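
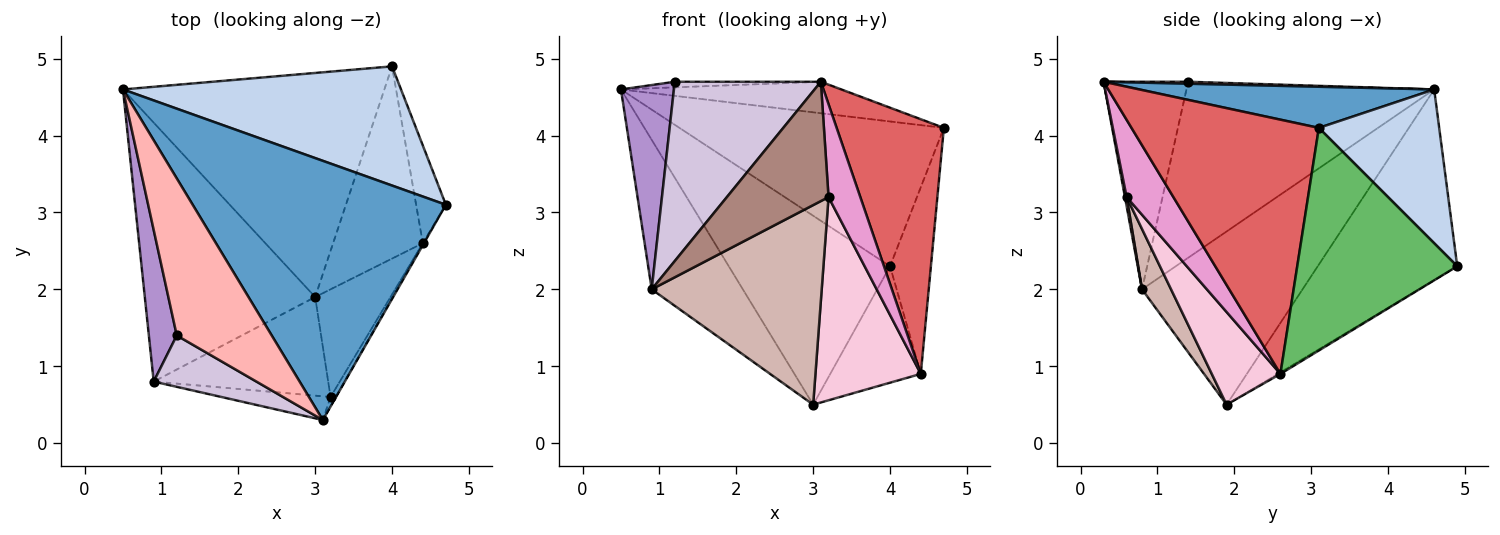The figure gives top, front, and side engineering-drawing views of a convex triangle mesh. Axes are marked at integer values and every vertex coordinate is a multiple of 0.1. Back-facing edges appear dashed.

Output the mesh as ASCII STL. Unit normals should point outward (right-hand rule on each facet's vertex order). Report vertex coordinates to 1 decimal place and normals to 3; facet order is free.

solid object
 facet normal 0.159 0.119 0.980
  outer loop
   vertex 3.1 0.3 4.7
   vertex 4.7 3.1 4.1
   vertex 0.5 4.6 4.6
  endloop
 endfacet
 facet normal 0.332 0.728 0.600
  outer loop
   vertex 4.0 4.9 2.3
   vertex 0.5 4.6 4.6
   vertex 4.7 3.1 4.1
  endloop
 endfacet
 facet normal -0.487 0.563 -0.668
  outer loop
   vertex 4.0 4.9 2.3
   vertex 3.0 1.9 0.5
   vertex 0.5 4.6 4.6
  endloop
 endfacet
 facet normal -0.661 0.375 -0.650
  outer loop
   vertex 0.9 0.8 2.0
   vertex 0.5 4.6 4.6
   vertex 3.0 1.9 0.5
  endloop
 endfacet
 facet normal 0.961 0.245 -0.128
  outer loop
   vertex 4.4 2.6 0.9
   vertex 4.0 4.9 2.3
   vertex 4.7 3.1 4.1
  endloop
 endfacet
 facet normal -0.015 0.518 -0.855
  outer loop
   vertex 4.4 2.6 0.9
   vertex 3.0 1.9 0.5
   vertex 4.0 4.9 2.3
  endloop
 endfacet
 facet normal 0.868 -0.497 -0.004
  outer loop
   vertex 4.4 2.6 0.9
   vertex 4.7 3.1 4.1
   vertex 3.1 0.3 4.7
  endloop
 endfacet
 facet normal 0.021 0.036 0.999
  outer loop
   vertex 1.2 1.4 4.7
   vertex 3.1 0.3 4.7
   vertex 0.5 4.6 4.6
  endloop
 endfacet
 facet normal -0.966 -0.207 0.153
  outer loop
   vertex 1.2 1.4 4.7
   vertex 0.5 4.6 4.6
   vertex 0.9 0.8 2.0
  endloop
 endfacet
 facet normal -0.486 -0.840 0.241
  outer loop
   vertex 1.2 1.4 4.7
   vertex 0.9 0.8 2.0
   vertex 3.1 0.3 4.7
  endloop
 endfacet
 facet normal 0.016 -0.981 -0.195
  outer loop
   vertex 3.2 0.6 3.2
   vertex 3.1 0.3 4.7
   vertex 0.9 0.8 2.0
  endloop
 endfacet
 facet normal 0.151 -0.886 -0.438
  outer loop
   vertex 3.2 0.6 3.2
   vertex 0.9 0.8 2.0
   vertex 3.0 1.9 0.5
  endloop
 endfacet
 facet normal 0.826 -0.561 -0.057
  outer loop
   vertex 3.2 0.6 3.2
   vertex 4.4 2.6 0.9
   vertex 3.1 0.3 4.7
  endloop
 endfacet
 facet normal 0.499 -0.766 -0.406
  outer loop
   vertex 3.2 0.6 3.2
   vertex 3.0 1.9 0.5
   vertex 4.4 2.6 0.9
  endloop
 endfacet
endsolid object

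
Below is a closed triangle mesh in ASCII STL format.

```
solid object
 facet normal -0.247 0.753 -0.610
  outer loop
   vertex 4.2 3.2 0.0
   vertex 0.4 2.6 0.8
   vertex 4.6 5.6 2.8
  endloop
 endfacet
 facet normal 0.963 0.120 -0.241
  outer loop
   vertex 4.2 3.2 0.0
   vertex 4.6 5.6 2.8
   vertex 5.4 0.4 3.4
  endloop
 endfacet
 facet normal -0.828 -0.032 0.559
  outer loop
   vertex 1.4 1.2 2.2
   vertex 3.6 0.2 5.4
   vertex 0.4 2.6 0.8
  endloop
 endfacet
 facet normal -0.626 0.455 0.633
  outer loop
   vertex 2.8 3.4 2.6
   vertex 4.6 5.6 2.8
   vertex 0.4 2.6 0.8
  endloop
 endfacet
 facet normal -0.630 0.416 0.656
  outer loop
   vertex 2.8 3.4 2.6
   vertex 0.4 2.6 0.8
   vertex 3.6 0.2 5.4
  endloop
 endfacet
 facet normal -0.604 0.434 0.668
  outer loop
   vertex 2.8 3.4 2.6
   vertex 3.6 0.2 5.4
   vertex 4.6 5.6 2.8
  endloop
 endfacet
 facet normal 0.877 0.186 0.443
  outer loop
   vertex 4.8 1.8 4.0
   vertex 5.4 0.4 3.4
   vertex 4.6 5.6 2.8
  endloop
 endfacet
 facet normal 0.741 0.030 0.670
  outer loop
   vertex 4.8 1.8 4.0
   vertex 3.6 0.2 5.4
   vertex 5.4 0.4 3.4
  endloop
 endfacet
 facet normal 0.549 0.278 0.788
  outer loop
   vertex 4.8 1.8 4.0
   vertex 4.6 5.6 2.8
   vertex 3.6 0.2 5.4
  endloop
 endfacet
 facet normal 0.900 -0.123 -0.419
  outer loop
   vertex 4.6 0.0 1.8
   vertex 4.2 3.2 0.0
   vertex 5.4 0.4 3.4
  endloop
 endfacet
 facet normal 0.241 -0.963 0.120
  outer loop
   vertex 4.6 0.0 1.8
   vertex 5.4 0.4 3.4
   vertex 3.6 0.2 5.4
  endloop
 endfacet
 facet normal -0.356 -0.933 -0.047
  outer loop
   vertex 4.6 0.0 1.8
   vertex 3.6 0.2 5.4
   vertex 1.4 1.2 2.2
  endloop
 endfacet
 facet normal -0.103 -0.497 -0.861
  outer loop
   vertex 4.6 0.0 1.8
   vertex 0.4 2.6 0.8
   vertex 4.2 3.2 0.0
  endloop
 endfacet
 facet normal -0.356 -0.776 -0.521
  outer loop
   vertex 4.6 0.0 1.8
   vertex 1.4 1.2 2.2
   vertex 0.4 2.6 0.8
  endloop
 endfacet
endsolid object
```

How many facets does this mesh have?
14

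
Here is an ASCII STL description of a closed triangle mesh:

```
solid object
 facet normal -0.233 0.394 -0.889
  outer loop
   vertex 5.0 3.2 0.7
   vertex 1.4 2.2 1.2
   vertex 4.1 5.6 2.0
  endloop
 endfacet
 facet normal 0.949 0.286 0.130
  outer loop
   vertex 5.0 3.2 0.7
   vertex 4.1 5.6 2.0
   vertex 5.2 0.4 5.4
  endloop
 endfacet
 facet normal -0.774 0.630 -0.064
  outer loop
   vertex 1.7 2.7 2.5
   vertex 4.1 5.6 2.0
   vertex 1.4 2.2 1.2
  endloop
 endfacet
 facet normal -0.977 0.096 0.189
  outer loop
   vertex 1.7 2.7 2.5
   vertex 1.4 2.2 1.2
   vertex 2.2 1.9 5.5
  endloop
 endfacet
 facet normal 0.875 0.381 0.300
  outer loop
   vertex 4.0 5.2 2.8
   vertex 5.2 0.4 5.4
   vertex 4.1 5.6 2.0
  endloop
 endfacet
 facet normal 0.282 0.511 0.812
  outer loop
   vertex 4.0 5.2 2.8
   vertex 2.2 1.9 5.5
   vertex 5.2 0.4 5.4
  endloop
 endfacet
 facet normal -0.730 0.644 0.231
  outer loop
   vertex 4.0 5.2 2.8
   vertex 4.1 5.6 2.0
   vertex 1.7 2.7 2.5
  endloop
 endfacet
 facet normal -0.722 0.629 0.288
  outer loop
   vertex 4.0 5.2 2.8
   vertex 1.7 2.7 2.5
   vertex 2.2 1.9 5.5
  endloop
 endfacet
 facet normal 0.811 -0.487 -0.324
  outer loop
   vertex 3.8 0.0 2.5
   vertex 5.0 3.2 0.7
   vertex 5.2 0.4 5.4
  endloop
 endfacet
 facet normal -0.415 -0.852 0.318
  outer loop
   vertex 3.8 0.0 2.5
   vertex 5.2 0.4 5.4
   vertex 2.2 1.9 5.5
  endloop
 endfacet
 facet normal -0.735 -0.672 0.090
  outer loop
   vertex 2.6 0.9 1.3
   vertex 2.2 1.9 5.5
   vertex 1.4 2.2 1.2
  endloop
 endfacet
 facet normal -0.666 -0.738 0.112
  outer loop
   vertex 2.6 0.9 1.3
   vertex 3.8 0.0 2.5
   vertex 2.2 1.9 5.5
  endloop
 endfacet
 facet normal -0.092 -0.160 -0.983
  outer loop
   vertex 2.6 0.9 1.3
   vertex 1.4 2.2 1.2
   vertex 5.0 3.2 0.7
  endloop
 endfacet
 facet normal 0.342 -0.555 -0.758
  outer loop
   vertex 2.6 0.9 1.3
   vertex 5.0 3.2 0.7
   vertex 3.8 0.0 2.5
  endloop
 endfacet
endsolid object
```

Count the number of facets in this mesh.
14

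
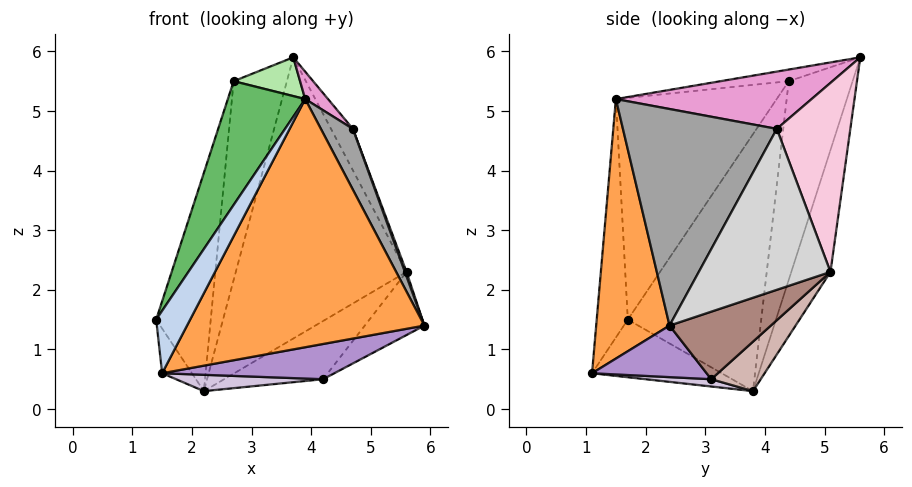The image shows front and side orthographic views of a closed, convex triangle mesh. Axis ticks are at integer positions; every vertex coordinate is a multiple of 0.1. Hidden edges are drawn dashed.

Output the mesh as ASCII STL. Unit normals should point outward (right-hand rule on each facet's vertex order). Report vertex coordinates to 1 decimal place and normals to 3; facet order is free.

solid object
 facet normal -0.944 0.217 -0.249
  outer loop
   vertex 1.5 1.1 0.6
   vertex 1.4 1.7 1.5
   vertex 2.2 3.8 0.3
  endloop
 endfacet
 facet normal -0.624 -0.681 0.385
  outer loop
   vertex 1.5 1.1 0.6
   vertex 3.9 1.5 5.2
   vertex 1.4 1.7 1.5
  endloop
 endfacet
 facet normal 0.294 -0.953 -0.071
  outer loop
   vertex 1.5 1.1 0.6
   vertex 5.9 2.4 1.4
   vertex 3.9 1.5 5.2
  endloop
 endfacet
 facet normal -0.217 0.945 -0.246
  outer loop
   vertex 5.6 5.1 2.3
   vertex 2.2 3.8 0.3
   vertex 3.7 5.6 5.9
  endloop
 endfacet
 facet normal -0.778 -0.374 0.505
  outer loop
   vertex 2.7 4.4 5.5
   vertex 1.4 1.7 1.5
   vertex 3.9 1.5 5.2
  endloop
 endfacet
 facet normal -0.179 -0.174 0.968
  outer loop
   vertex 2.7 4.4 5.5
   vertex 3.9 1.5 5.2
   vertex 3.7 5.6 5.9
  endloop
 endfacet
 facet normal -0.925 0.378 0.045
  outer loop
   vertex 2.7 4.4 5.5
   vertex 2.2 3.8 0.3
   vertex 1.4 1.7 1.5
  endloop
 endfacet
 facet normal -0.768 0.640 0.000
  outer loop
   vertex 2.7 4.4 5.5
   vertex 3.7 5.6 5.9
   vertex 2.2 3.8 0.3
  endloop
 endfacet
 facet normal 0.282 -0.423 -0.861
  outer loop
   vertex 4.2 3.1 0.5
   vertex 5.9 2.4 1.4
   vertex 1.5 1.1 0.6
  endloop
 endfacet
 facet normal 0.056 -0.124 -0.991
  outer loop
   vertex 4.2 3.1 0.5
   vertex 1.5 1.1 0.6
   vertex 2.2 3.8 0.3
  endloop
 endfacet
 facet normal 0.543 0.319 -0.777
  outer loop
   vertex 4.2 3.1 0.5
   vertex 5.6 5.1 2.3
   vertex 5.9 2.4 1.4
  endloop
 endfacet
 facet normal 0.267 0.535 -0.802
  outer loop
   vertex 4.2 3.1 0.5
   vertex 2.2 3.8 0.3
   vertex 5.6 5.1 2.3
  endloop
 endfacet
 facet normal 0.715 -0.084 0.694
  outer loop
   vertex 4.7 4.2 4.7
   vertex 3.7 5.6 5.9
   vertex 3.9 1.5 5.2
  endloop
 endfacet
 facet normal 0.869 0.258 0.423
  outer loop
   vertex 4.7 4.2 4.7
   vertex 5.6 5.1 2.3
   vertex 3.7 5.6 5.9
  endloop
 endfacet
 facet normal 0.887 -0.184 0.423
  outer loop
   vertex 4.7 4.2 4.7
   vertex 3.9 1.5 5.2
   vertex 5.9 2.4 1.4
  endloop
 endfacet
 facet normal 0.938 -0.012 0.347
  outer loop
   vertex 4.7 4.2 4.7
   vertex 5.9 2.4 1.4
   vertex 5.6 5.1 2.3
  endloop
 endfacet
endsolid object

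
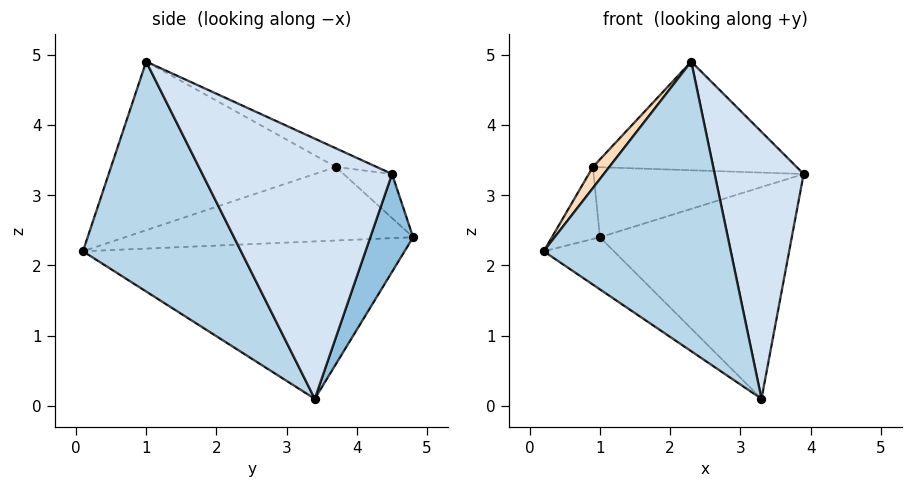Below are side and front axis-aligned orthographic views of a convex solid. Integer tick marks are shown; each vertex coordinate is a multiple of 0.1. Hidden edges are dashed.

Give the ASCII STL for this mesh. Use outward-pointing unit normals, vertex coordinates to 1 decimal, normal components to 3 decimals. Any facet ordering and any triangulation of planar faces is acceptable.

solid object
 facet normal -0.655 0.143 -0.742
  outer loop
   vertex 3.3 3.4 0.1
   vertex 0.2 0.1 2.2
   vertex 1.0 4.8 2.4
  endloop
 endfacet
 facet normal 0.204 0.913 -0.352
  outer loop
   vertex 3.3 3.4 0.1
   vertex 1.0 4.8 2.4
   vertex 3.9 4.5 3.3
  endloop
 endfacet
 facet normal 0.627 -0.741 -0.240
  outer loop
   vertex 2.3 1.0 4.9
   vertex 0.2 0.1 2.2
   vertex 3.3 3.4 0.1
  endloop
 endfacet
 facet normal 0.905 -0.425 -0.024
  outer loop
   vertex 2.3 1.0 4.9
   vertex 3.3 3.4 0.1
   vertex 3.9 4.5 3.3
  endloop
 endfacet
 facet normal -0.155 0.672 0.724
  outer loop
   vertex 0.9 3.7 3.4
   vertex 3.9 4.5 3.3
   vertex 1.0 4.8 2.4
  endloop
 endfacet
 facet normal -0.090 0.448 0.890
  outer loop
   vertex 0.9 3.7 3.4
   vertex 2.3 1.0 4.9
   vertex 3.9 4.5 3.3
  endloop
 endfacet
 facet normal -0.983 0.164 0.082
  outer loop
   vertex 0.9 3.7 3.4
   vertex 1.0 4.8 2.4
   vertex 0.2 0.1 2.2
  endloop
 endfacet
 facet normal -0.779 -0.057 0.625
  outer loop
   vertex 0.9 3.7 3.4
   vertex 0.2 0.1 2.2
   vertex 2.3 1.0 4.9
  endloop
 endfacet
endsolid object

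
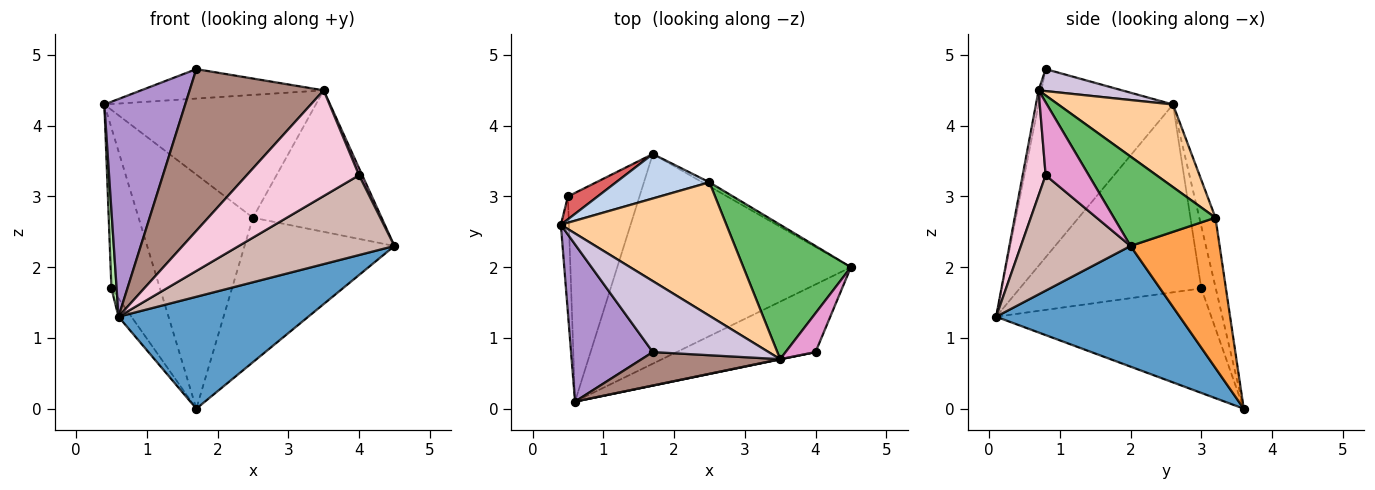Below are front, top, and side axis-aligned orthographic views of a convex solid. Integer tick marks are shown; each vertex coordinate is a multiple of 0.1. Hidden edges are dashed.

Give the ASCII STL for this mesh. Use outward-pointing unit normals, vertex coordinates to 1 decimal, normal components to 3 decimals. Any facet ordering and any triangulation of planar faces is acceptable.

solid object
 facet normal 0.415 -0.428 -0.803
  outer loop
   vertex 1.7 3.6 0.0
   vertex 4.5 2.0 2.3
   vertex 0.6 0.1 1.3
  endloop
 endfacet
 facet normal -0.137 0.973 0.185
  outer loop
   vertex 2.5 3.2 2.7
   vertex 1.7 3.6 0.0
   vertex 0.4 2.6 4.3
  endloop
 endfacet
 facet normal 0.511 0.859 -0.024
  outer loop
   vertex 2.5 3.2 2.7
   vertex 4.5 2.0 2.3
   vertex 1.7 3.6 0.0
  endloop
 endfacet
 facet normal 0.345 0.635 0.691
  outer loop
   vertex 2.5 3.2 2.7
   vertex 0.4 2.6 4.3
   vertex 3.5 0.7 4.5
  endloop
 endfacet
 facet normal 0.497 0.629 0.598
  outer loop
   vertex 2.5 3.2 2.7
   vertex 3.5 0.7 4.5
   vertex 4.5 2.0 2.3
  endloop
 endfacet
 facet normal -0.999 -0.029 -0.043
  outer loop
   vertex 0.5 3.0 1.7
   vertex 0.6 0.1 1.3
   vertex 0.4 2.6 4.3
  endloop
 endfacet
 facet normal -0.283 0.949 0.135
  outer loop
   vertex 0.5 3.0 1.7
   vertex 0.4 2.6 4.3
   vertex 1.7 3.6 0.0
  endloop
 endfacet
 facet normal -0.824 0.049 -0.564
  outer loop
   vertex 0.5 3.0 1.7
   vertex 1.7 3.6 0.0
   vertex 0.6 0.1 1.3
  endloop
 endfacet
 facet normal -0.803 -0.483 0.349
  outer loop
   vertex 1.7 0.8 4.8
   vertex 0.4 2.6 4.3
   vertex 0.6 0.1 1.3
  endloop
 endfacet
 facet normal 0.173 0.377 0.910
  outer loop
   vertex 1.7 0.8 4.8
   vertex 3.5 0.7 4.5
   vertex 0.4 2.6 4.3
  endloop
 endfacet
 facet normal -0.021 -0.979 0.202
  outer loop
   vertex 1.7 0.8 4.8
   vertex 0.6 0.1 1.3
   vertex 3.5 0.7 4.5
  endloop
 endfacet
 facet normal 0.473 -0.672 -0.570
  outer loop
   vertex 4.0 0.8 3.3
   vertex 0.6 0.1 1.3
   vertex 4.5 2.0 2.3
  endloop
 endfacet
 facet normal 0.923 -0.069 0.379
  outer loop
   vertex 4.0 0.8 3.3
   vertex 4.5 2.0 2.3
   vertex 3.5 0.7 4.5
  endloop
 endfacet
 facet normal 0.201 -0.980 0.002
  outer loop
   vertex 4.0 0.8 3.3
   vertex 3.5 0.7 4.5
   vertex 0.6 0.1 1.3
  endloop
 endfacet
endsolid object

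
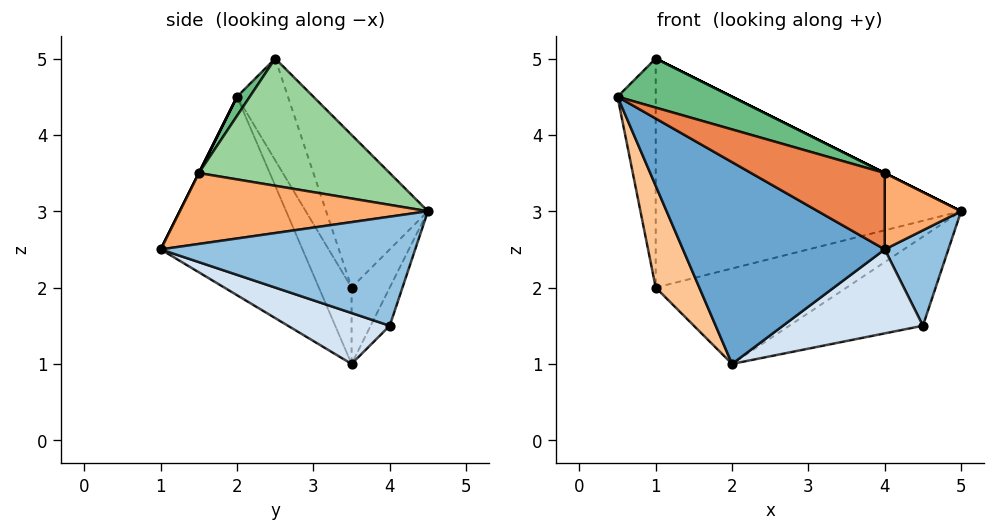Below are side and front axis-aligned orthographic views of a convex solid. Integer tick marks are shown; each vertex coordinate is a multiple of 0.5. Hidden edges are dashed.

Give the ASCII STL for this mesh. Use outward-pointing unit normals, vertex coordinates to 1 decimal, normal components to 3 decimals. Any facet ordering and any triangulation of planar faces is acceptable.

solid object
 facet normal -0.494 -0.703 -0.513
  outer loop
   vertex 2.0 3.5 1.0
   vertex 4.0 1.0 2.5
   vertex 0.5 2.0 4.5
  endloop
 endfacet
 facet normal 0.943 -0.236 -0.236
  outer loop
   vertex 4.5 4.0 1.5
   vertex 5.0 4.5 3.0
   vertex 4.0 1.0 2.5
  endloop
 endfacet
 facet normal -0.136 0.953 -0.272
  outer loop
   vertex 4.5 4.0 1.5
   vertex 2.0 3.5 1.0
   vertex 5.0 4.5 3.0
  endloop
 endfacet
 facet normal 0.250 -0.343 -0.905
  outer loop
   vertex 4.5 4.0 1.5
   vertex 4.0 1.0 2.5
   vertex 2.0 3.5 1.0
  endloop
 endfacet
 facet normal 0.000 -0.894 0.447
  outer loop
   vertex 4.0 1.5 3.5
   vertex 0.5 2.0 4.5
   vertex 4.0 1.0 2.5
  endloop
 endfacet
 facet normal 0.946 -0.291 0.145
  outer loop
   vertex 4.0 1.5 3.5
   vertex 4.0 1.0 2.5
   vertex 5.0 4.5 3.0
  endloop
 endfacet
 facet normal -0.514 -0.686 -0.514
  outer loop
   vertex 1.0 3.5 2.0
   vertex 2.0 3.5 1.0
   vertex 0.5 2.0 4.5
  endloop
 endfacet
 facet normal -0.192 0.962 -0.192
  outer loop
   vertex 1.0 3.5 2.0
   vertex 5.0 4.5 3.0
   vertex 2.0 3.5 1.0
  endloop
 endfacet
 facet normal 0.083 -0.745 0.662
  outer loop
   vertex 1.0 2.5 5.0
   vertex 0.5 2.0 4.5
   vertex 4.0 1.5 3.5
  endloop
 endfacet
 facet normal 0.447 0.000 0.894
  outer loop
   vertex 1.0 2.5 5.0
   vertex 4.0 1.5 3.5
   vertex 5.0 4.5 3.0
  endloop
 endfacet
 facet normal -0.784 0.588 0.196
  outer loop
   vertex 1.0 2.5 5.0
   vertex 1.0 3.5 2.0
   vertex 0.5 2.0 4.5
  endloop
 endfacet
 facet normal -0.302 0.905 0.302
  outer loop
   vertex 1.0 2.5 5.0
   vertex 5.0 4.5 3.0
   vertex 1.0 3.5 2.0
  endloop
 endfacet
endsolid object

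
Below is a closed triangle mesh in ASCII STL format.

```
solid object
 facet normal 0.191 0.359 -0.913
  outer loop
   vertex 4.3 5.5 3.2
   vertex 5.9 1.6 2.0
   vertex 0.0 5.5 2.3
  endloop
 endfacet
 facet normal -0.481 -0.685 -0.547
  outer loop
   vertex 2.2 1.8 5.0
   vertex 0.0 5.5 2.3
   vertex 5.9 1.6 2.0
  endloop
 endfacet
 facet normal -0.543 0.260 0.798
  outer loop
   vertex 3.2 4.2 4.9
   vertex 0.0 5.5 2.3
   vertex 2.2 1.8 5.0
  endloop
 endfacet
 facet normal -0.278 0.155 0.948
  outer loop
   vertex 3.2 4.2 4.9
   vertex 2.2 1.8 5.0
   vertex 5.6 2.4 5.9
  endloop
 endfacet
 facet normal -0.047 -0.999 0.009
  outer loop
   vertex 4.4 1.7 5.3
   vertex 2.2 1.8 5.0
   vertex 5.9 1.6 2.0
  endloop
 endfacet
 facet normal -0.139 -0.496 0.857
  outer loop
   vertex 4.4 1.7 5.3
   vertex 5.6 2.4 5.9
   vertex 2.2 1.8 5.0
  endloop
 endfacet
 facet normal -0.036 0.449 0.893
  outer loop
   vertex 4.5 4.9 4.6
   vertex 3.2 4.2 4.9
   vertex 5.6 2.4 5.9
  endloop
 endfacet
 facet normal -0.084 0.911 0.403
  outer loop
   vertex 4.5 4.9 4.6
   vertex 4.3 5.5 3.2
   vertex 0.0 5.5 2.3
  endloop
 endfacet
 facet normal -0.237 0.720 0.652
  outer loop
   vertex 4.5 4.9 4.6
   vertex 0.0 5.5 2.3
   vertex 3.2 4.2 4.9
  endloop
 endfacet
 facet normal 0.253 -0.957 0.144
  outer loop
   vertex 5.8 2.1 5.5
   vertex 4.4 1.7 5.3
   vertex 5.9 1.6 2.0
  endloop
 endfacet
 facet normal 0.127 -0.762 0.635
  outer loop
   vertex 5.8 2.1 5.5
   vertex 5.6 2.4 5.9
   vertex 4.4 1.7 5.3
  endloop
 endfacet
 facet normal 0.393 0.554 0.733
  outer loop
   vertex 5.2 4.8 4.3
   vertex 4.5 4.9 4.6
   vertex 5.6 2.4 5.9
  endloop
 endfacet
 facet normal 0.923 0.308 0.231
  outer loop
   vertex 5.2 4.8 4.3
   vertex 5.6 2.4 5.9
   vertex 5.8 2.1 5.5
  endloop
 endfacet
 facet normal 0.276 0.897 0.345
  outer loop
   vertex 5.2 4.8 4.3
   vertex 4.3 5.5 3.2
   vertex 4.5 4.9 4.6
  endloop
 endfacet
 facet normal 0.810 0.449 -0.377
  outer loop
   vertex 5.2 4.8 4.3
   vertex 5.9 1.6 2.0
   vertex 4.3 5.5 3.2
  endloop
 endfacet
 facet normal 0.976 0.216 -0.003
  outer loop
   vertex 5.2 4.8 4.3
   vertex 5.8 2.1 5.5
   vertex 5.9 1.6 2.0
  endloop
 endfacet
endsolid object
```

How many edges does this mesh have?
24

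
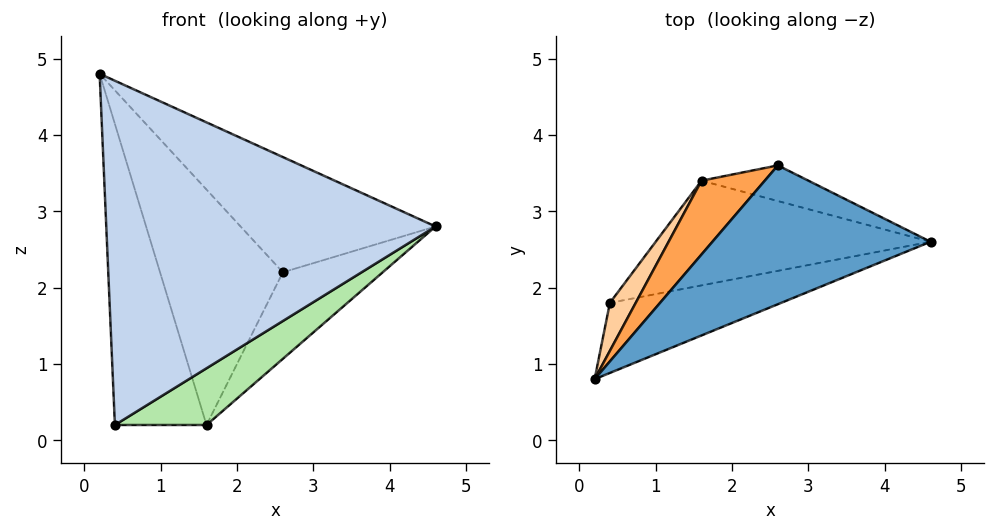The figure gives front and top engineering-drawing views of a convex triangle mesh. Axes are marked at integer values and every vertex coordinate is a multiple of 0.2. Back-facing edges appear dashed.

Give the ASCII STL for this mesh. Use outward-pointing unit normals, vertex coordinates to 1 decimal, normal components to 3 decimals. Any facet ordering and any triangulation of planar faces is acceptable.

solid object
 facet normal 0.088 0.636 0.766
  outer loop
   vertex 2.6 3.6 2.2
   vertex 0.2 0.8 4.8
   vertex 4.6 2.6 2.8
  endloop
 endfacet
 facet normal 0.296 -0.936 -0.191
  outer loop
   vertex 0.4 1.8 0.2
   vertex 4.6 2.6 2.8
   vertex 0.2 0.8 4.8
  endloop
 endfacet
 facet normal -0.619 0.749 0.235
  outer loop
   vertex 1.6 3.4 0.2
   vertex 0.2 0.8 4.8
   vertex 2.6 3.6 2.2
  endloop
 endfacet
 facet normal -0.796 0.597 0.095
  outer loop
   vertex 1.6 3.4 0.2
   vertex 0.4 1.8 0.2
   vertex 0.2 0.8 4.8
  endloop
 endfacet
 facet normal 0.499 0.801 -0.330
  outer loop
   vertex 1.6 3.4 0.2
   vertex 2.6 3.6 2.2
   vertex 4.6 2.6 2.8
  endloop
 endfacet
 facet normal 0.536 -0.402 -0.742
  outer loop
   vertex 1.6 3.4 0.2
   vertex 4.6 2.6 2.8
   vertex 0.4 1.8 0.2
  endloop
 endfacet
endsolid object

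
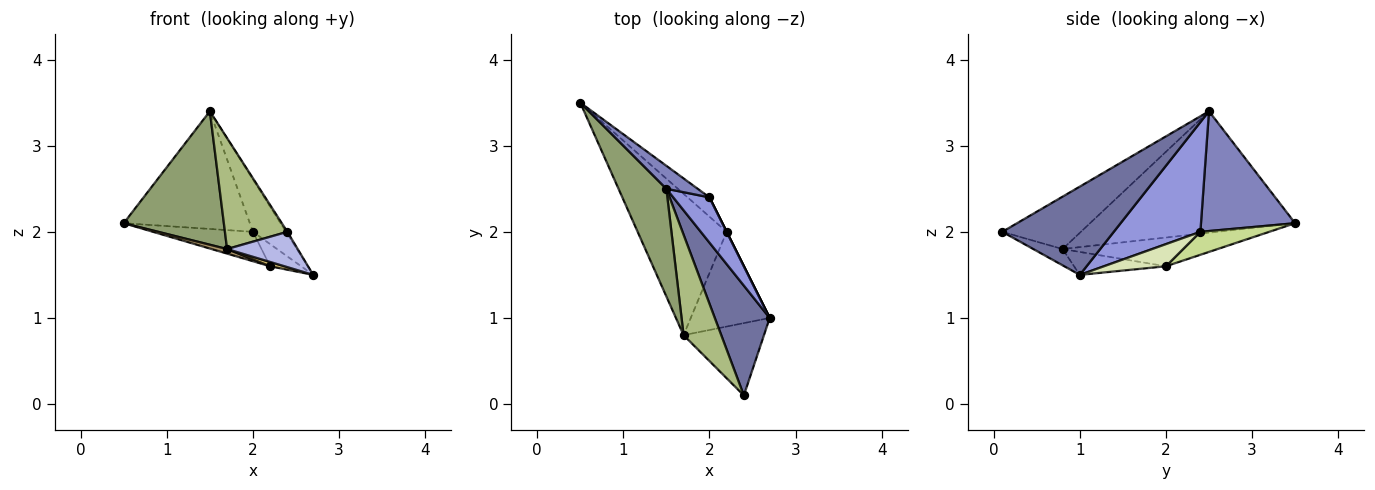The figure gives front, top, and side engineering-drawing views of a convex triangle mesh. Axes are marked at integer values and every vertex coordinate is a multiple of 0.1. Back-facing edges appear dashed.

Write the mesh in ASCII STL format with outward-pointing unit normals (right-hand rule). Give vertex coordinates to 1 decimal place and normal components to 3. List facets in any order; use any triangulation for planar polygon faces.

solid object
 facet normal 0.849 0.010 0.528
  outer loop
   vertex 1.5 2.5 3.4
   vertex 2.4 0.1 2.0
   vertex 2.7 1.0 1.5
  endloop
 endfacet
 facet normal 0.591 0.792 0.154
  outer loop
   vertex 2.0 2.4 2.0
   vertex 0.5 3.5 2.1
   vertex 1.5 2.5 3.4
  endloop
 endfacet
 facet normal 0.893 0.341 0.294
  outer loop
   vertex 2.0 2.4 2.0
   vertex 1.5 2.5 3.4
   vertex 2.7 1.0 1.5
  endloop
 endfacet
 facet normal -0.179 -0.432 -0.884
  outer loop
   vertex 1.7 0.8 1.8
   vertex 2.7 1.0 1.5
   vertex 2.4 0.1 2.0
  endloop
 endfacet
 facet normal -0.847 -0.414 0.334
  outer loop
   vertex 1.7 0.8 1.8
   vertex 1.5 2.5 3.4
   vertex 0.5 3.5 2.1
  endloop
 endfacet
 facet normal -0.682 -0.542 0.491
  outer loop
   vertex 1.7 0.8 1.8
   vertex 2.4 0.1 2.0
   vertex 1.5 2.5 3.4
  endloop
 endfacet
 facet normal 0.500 0.725 -0.475
  outer loop
   vertex 2.2 2.0 1.6
   vertex 0.5 3.5 2.1
   vertex 2.0 2.4 2.0
  endloop
 endfacet
 facet normal 0.894 0.447 0.000
  outer loop
   vertex 2.2 2.0 1.6
   vertex 2.0 2.4 2.0
   vertex 2.7 1.0 1.5
  endloop
 endfacet
 facet normal -0.307 -0.031 -0.951
  outer loop
   vertex 2.2 2.0 1.6
   vertex 1.7 0.8 1.8
   vertex 0.5 3.5 2.1
  endloop
 endfacet
 facet normal -0.279 -0.044 -0.959
  outer loop
   vertex 2.2 2.0 1.6
   vertex 2.7 1.0 1.5
   vertex 1.7 0.8 1.8
  endloop
 endfacet
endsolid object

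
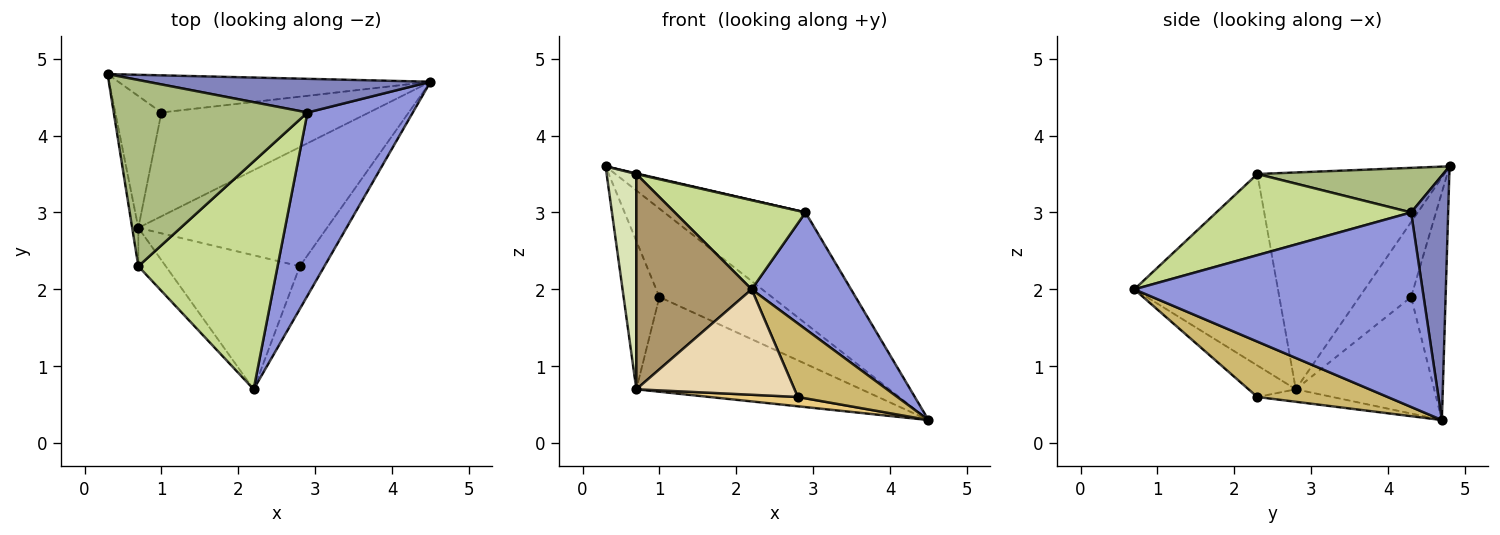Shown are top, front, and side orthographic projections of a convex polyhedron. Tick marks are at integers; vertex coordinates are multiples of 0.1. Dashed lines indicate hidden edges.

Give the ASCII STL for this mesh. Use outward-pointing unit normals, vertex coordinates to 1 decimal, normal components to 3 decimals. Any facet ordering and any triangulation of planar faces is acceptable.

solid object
 facet normal -0.272 0.887 -0.373
  outer loop
   vertex 1.0 4.3 1.9
   vertex 0.3 4.8 3.6
   vertex 4.5 4.7 0.3
  endloop
 endfacet
 facet normal 0.244 0.928 0.282
  outer loop
   vertex 2.9 4.3 3.0
   vertex 4.5 4.7 0.3
   vertex 0.3 4.8 3.6
  endloop
 endfacet
 facet normal 0.842 -0.290 0.456
  outer loop
   vertex 2.9 4.3 3.0
   vertex 2.2 0.7 2.0
   vertex 4.5 4.7 0.3
  endloop
 endfacet
 facet normal -0.734 0.508 -0.451
  outer loop
   vertex 0.7 2.8 0.7
   vertex 0.3 4.8 3.6
   vertex 1.0 4.3 1.9
  endloop
 endfacet
 facet normal -0.383 0.623 -0.682
  outer loop
   vertex 0.7 2.8 0.7
   vertex 1.0 4.3 1.9
   vertex 4.5 4.7 0.3
  endloop
 endfacet
 facet normal 0.224 -0.003 0.975
  outer loop
   vertex 0.7 2.3 3.5
   vertex 2.9 4.3 3.0
   vertex 0.3 4.8 3.6
  endloop
 endfacet
 facet normal 0.477 -0.320 0.819
  outer loop
   vertex 0.7 2.3 3.5
   vertex 2.2 0.7 2.0
   vertex 2.9 4.3 3.0
  endloop
 endfacet
 facet normal -0.987 -0.157 -0.028
  outer loop
   vertex 0.7 2.3 3.5
   vertex 0.3 4.8 3.6
   vertex 0.7 2.8 0.7
  endloop
 endfacet
 facet normal -0.775 -0.622 -0.111
  outer loop
   vertex 0.7 2.3 3.5
   vertex 0.7 2.8 0.7
   vertex 2.2 0.7 2.0
  endloop
 endfacet
 facet normal 0.749 -0.572 -0.333
  outer loop
   vertex 2.8 2.3 0.6
   vertex 4.5 4.7 0.3
   vertex 2.2 0.7 2.0
  endloop
 endfacet
 facet normal -0.066 -0.078 -0.995
  outer loop
   vertex 2.8 2.3 0.6
   vertex 0.7 2.8 0.7
   vertex 4.5 4.7 0.3
  endloop
 endfacet
 facet normal -0.182 -0.608 -0.773
  outer loop
   vertex 2.8 2.3 0.6
   vertex 2.2 0.7 2.0
   vertex 0.7 2.8 0.7
  endloop
 endfacet
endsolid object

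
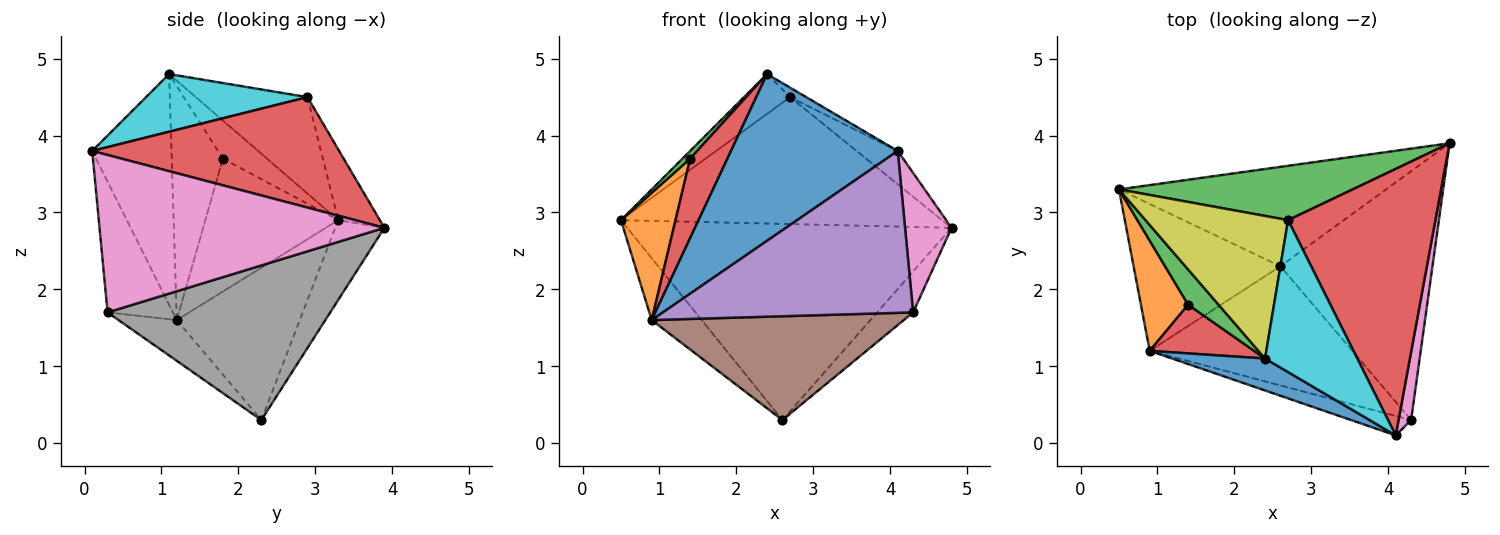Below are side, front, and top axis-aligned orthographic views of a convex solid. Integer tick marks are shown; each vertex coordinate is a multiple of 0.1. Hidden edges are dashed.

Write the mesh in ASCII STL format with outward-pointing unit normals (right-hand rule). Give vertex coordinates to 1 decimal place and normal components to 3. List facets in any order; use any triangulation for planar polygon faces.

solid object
 facet normal -0.134 0.884 -0.448
  outer loop
   vertex 2.6 2.3 0.3
   vertex 0.5 3.3 2.9
   vertex 4.8 3.9 2.8
  endloop
 endfacet
 facet normal -0.691 0.281 -0.666
  outer loop
   vertex 0.9 1.2 1.6
   vertex 0.5 3.3 2.9
   vertex 2.6 2.3 0.3
  endloop
 endfacet
 facet normal -0.118 0.913 0.391
  outer loop
   vertex 2.7 2.9 4.5
   vertex 4.8 3.9 2.8
   vertex 0.5 3.3 2.9
  endloop
 endfacet
 facet normal 0.597 0.100 0.796
  outer loop
   vertex 2.7 2.9 4.5
   vertex 4.1 0.1 3.8
   vertex 4.8 3.9 2.8
  endloop
 endfacet
 facet normal -0.251 -0.961 -0.115
  outer loop
   vertex 4.3 0.3 1.7
   vertex 4.1 0.1 3.8
   vertex 0.9 1.2 1.6
  endloop
 endfacet
 facet normal -0.150 -0.649 -0.746
  outer loop
   vertex 4.3 0.3 1.7
   vertex 0.9 1.2 1.6
   vertex 2.6 2.3 0.3
  endloop
 endfacet
 facet normal 0.984 -0.161 0.078
  outer loop
   vertex 4.3 0.3 1.7
   vertex 4.8 3.9 2.8
   vertex 4.1 0.1 3.8
  endloop
 endfacet
 facet normal 0.708 0.114 -0.697
  outer loop
   vertex 4.3 0.3 1.7
   vertex 2.6 2.3 0.3
   vertex 4.8 3.9 2.8
  endloop
 endfacet
 facet normal -0.546 0.225 0.807
  outer loop
   vertex 2.4 1.1 4.8
   vertex 2.7 2.9 4.5
   vertex 0.5 3.3 2.9
  endloop
 endfacet
 facet normal 0.529 0.053 0.847
  outer loop
   vertex 2.4 1.1 4.8
   vertex 4.1 0.1 3.8
   vertex 2.7 2.9 4.5
  endloop
 endfacet
 facet normal -0.423 -0.890 0.171
  outer loop
   vertex 2.4 1.1 4.8
   vertex 0.9 1.2 1.6
   vertex 4.1 0.1 3.8
  endloop
 endfacet
 facet normal -0.879 -0.361 0.312
  outer loop
   vertex 1.4 1.8 3.7
   vertex 0.5 3.3 2.9
   vertex 0.9 1.2 1.6
  endloop
 endfacet
 facet normal -0.774 -0.135 0.618
  outer loop
   vertex 1.4 1.8 3.7
   vertex 2.4 1.1 4.8
   vertex 0.5 3.3 2.9
  endloop
 endfacet
 facet normal -0.761 -0.554 0.339
  outer loop
   vertex 1.4 1.8 3.7
   vertex 0.9 1.2 1.6
   vertex 2.4 1.1 4.8
  endloop
 endfacet
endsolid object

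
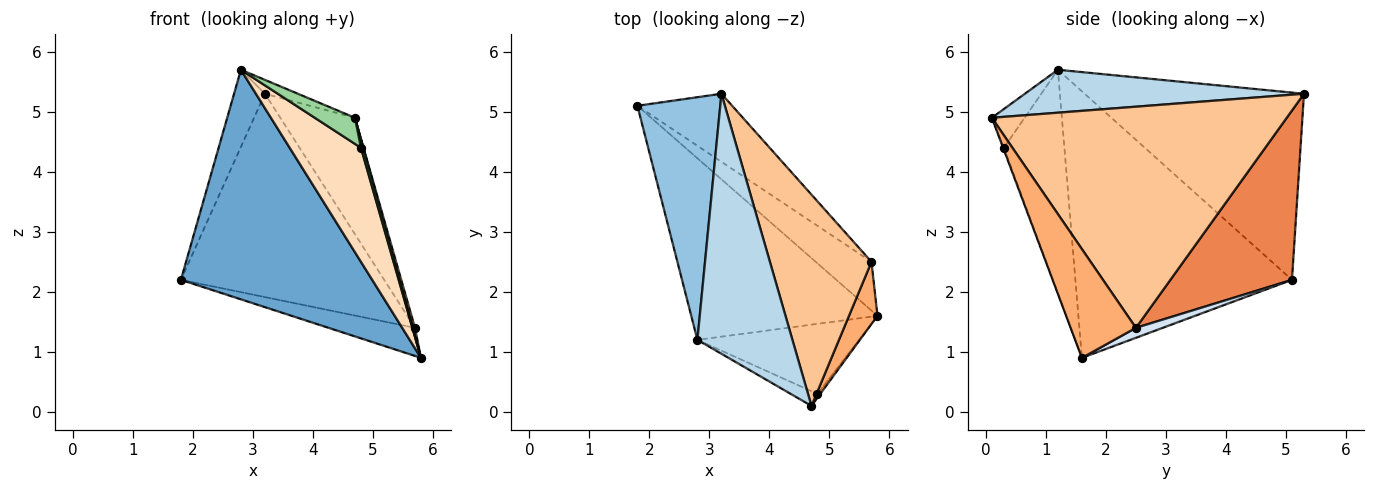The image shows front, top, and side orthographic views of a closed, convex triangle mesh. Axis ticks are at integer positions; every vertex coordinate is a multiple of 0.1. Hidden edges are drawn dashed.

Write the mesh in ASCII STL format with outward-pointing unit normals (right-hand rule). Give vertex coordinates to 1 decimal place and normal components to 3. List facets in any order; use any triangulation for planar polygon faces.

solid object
 facet normal -0.664 -0.587 -0.464
  outer loop
   vertex 2.8 1.2 5.7
   vertex 1.8 5.1 2.2
   vertex 5.8 1.6 0.9
  endloop
 endfacet
 facet normal -0.907 0.128 0.401
  outer loop
   vertex 3.2 5.3 5.3
   vertex 1.8 5.1 2.2
   vertex 2.8 1.2 5.7
  endloop
 endfacet
 facet normal 0.411 0.049 0.910
  outer loop
   vertex 4.7 0.1 4.9
   vertex 3.2 5.3 5.3
   vertex 2.8 1.2 5.7
  endloop
 endfacet
 facet normal 0.153 0.493 -0.857
  outer loop
   vertex 5.7 2.5 1.4
   vertex 5.8 1.6 0.9
   vertex 1.8 5.1 2.2
  endloop
 endfacet
 facet normal 0.493 0.825 -0.276
  outer loop
   vertex 5.7 2.5 1.4
   vertex 1.8 5.1 2.2
   vertex 3.2 5.3 5.3
  endloop
 endfacet
 facet normal 0.967 -0.033 0.253
  outer loop
   vertex 5.7 2.5 1.4
   vertex 4.7 0.1 4.9
   vertex 5.8 1.6 0.9
  endloop
 endfacet
 facet normal 0.886 0.224 0.407
  outer loop
   vertex 5.7 2.5 1.4
   vertex 3.2 5.3 5.3
   vertex 4.7 0.1 4.9
  endloop
 endfacet
 facet normal -0.586 -0.690 -0.424
  outer loop
   vertex 4.8 0.3 4.4
   vertex 2.8 1.2 5.7
   vertex 5.8 1.6 0.9
  endloop
 endfacet
 facet normal -0.289 -0.867 -0.405
  outer loop
   vertex 4.8 0.3 4.4
   vertex 5.8 1.6 0.9
   vertex 4.7 0.1 4.9
  endloop
 endfacet
 facet normal -0.580 -0.710 -0.400
  outer loop
   vertex 4.8 0.3 4.4
   vertex 4.7 0.1 4.9
   vertex 2.8 1.2 5.7
  endloop
 endfacet
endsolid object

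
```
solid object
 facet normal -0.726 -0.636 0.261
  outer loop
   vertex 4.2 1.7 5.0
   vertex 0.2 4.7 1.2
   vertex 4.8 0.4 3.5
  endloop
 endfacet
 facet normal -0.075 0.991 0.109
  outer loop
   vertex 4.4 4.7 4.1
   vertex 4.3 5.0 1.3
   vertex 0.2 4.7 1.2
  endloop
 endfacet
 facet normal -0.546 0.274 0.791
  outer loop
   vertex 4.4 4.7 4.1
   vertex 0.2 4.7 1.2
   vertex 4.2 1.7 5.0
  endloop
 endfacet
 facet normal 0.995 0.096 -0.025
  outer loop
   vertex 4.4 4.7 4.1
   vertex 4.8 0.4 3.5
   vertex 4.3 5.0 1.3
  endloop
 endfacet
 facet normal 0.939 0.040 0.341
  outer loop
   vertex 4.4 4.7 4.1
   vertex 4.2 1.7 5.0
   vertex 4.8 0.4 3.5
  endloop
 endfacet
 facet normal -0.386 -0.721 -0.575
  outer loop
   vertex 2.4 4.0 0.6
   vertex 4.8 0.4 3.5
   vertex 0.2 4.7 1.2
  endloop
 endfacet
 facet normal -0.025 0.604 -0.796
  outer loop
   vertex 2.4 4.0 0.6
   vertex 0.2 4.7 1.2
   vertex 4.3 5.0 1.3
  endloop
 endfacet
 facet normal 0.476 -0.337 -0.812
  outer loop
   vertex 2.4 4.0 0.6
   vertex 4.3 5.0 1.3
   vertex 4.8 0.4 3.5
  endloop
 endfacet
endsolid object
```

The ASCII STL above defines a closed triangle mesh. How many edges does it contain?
12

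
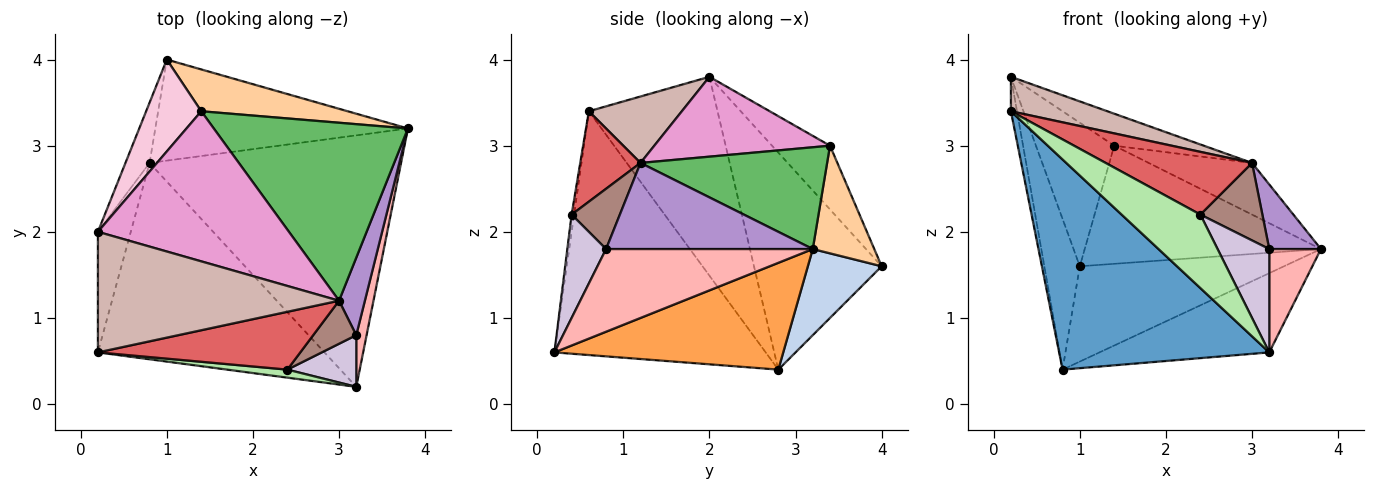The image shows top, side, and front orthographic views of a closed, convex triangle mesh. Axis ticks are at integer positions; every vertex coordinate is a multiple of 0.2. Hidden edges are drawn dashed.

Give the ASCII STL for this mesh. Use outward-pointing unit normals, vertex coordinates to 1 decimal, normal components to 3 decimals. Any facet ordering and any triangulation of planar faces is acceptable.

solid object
 facet normal -0.592 -0.589 -0.550
  outer loop
   vertex 0.8 2.8 0.4
   vertex 3.2 0.2 0.6
   vertex 0.2 0.6 3.4
  endloop
 endfacet
 facet normal 0.241 0.666 -0.706
  outer loop
   vertex 0.8 2.8 0.4
   vertex 1.0 4.0 1.6
   vertex 3.8 3.2 1.8
  endloop
 endfacet
 facet normal 0.375 0.279 -0.884
  outer loop
   vertex 0.8 2.8 0.4
   vertex 3.8 3.2 1.8
   vertex 3.2 0.2 0.6
  endloop
 endfacet
 facet normal 0.238 0.915 0.324
  outer loop
   vertex 1.4 3.4 3.0
   vertex 3.8 3.2 1.8
   vertex 1.0 4.0 1.6
  endloop
 endfacet
 facet normal 0.450 0.249 0.858
  outer loop
   vertex 3.0 1.2 2.8
   vertex 3.8 3.2 1.8
   vertex 1.4 3.4 3.0
  endloop
 endfacet
 facet normal -0.031 -0.994 0.109
  outer loop
   vertex 2.4 0.4 2.2
   vertex 0.2 0.6 3.4
   vertex 3.2 0.2 0.6
  endloop
 endfacet
 facet normal 0.290 -0.704 0.649
  outer loop
   vertex 2.4 0.4 2.2
   vertex 3.0 1.2 2.8
   vertex 0.2 0.6 3.4
  endloop
 endfacet
 facet normal 0.963 -0.241 0.120
  outer loop
   vertex 3.2 0.8 1.8
   vertex 3.2 0.2 0.6
   vertex 3.8 3.2 1.8
  endloop
 endfacet
 facet normal 0.931 -0.233 0.279
  outer loop
   vertex 3.2 0.8 1.8
   vertex 3.8 3.2 1.8
   vertex 3.0 1.2 2.8
  endloop
 endfacet
 facet normal 0.557 -0.743 0.371
  outer loop
   vertex 3.2 0.8 1.8
   vertex 2.4 0.4 2.2
   vertex 3.2 0.2 0.6
  endloop
 endfacet
 facet normal 0.562 -0.723 0.402
  outer loop
   vertex 3.2 0.8 1.8
   vertex 3.0 1.2 2.8
   vertex 2.4 0.4 2.2
  endloop
 endfacet
 facet normal 0.256 -0.266 0.929
  outer loop
   vertex 0.2 2.0 3.8
   vertex 0.2 0.6 3.4
   vertex 3.0 1.2 2.8
  endloop
 endfacet
 facet normal 0.378 0.193 0.905
  outer loop
   vertex 0.2 2.0 3.8
   vertex 3.0 1.2 2.8
   vertex 1.4 3.4 3.0
  endloop
 endfacet
 facet normal -0.529 0.715 0.457
  outer loop
   vertex 0.2 2.0 3.8
   vertex 1.4 3.4 3.0
   vertex 1.0 4.0 1.6
  endloop
 endfacet
 facet normal -0.986 0.047 -0.163
  outer loop
   vertex 0.2 2.0 3.8
   vertex 0.8 2.8 0.4
   vertex 0.2 0.6 3.4
  endloop
 endfacet
 facet normal -0.958 0.266 -0.106
  outer loop
   vertex 0.2 2.0 3.8
   vertex 1.0 4.0 1.6
   vertex 0.8 2.8 0.4
  endloop
 endfacet
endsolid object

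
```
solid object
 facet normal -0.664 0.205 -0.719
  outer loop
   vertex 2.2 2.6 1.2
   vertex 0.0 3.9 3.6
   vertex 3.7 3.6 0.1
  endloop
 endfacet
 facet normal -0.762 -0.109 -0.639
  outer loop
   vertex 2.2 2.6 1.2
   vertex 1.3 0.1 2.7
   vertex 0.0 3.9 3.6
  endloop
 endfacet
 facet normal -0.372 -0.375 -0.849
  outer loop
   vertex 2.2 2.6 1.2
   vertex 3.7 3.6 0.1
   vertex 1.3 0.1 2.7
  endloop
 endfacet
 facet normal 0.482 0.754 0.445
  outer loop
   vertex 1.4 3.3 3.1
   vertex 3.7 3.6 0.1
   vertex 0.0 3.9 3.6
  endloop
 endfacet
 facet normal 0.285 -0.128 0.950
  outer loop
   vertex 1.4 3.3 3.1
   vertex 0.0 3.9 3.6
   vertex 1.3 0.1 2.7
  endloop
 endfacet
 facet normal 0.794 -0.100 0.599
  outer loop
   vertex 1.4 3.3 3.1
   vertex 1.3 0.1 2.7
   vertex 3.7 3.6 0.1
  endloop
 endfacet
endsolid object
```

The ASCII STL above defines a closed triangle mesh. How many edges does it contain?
9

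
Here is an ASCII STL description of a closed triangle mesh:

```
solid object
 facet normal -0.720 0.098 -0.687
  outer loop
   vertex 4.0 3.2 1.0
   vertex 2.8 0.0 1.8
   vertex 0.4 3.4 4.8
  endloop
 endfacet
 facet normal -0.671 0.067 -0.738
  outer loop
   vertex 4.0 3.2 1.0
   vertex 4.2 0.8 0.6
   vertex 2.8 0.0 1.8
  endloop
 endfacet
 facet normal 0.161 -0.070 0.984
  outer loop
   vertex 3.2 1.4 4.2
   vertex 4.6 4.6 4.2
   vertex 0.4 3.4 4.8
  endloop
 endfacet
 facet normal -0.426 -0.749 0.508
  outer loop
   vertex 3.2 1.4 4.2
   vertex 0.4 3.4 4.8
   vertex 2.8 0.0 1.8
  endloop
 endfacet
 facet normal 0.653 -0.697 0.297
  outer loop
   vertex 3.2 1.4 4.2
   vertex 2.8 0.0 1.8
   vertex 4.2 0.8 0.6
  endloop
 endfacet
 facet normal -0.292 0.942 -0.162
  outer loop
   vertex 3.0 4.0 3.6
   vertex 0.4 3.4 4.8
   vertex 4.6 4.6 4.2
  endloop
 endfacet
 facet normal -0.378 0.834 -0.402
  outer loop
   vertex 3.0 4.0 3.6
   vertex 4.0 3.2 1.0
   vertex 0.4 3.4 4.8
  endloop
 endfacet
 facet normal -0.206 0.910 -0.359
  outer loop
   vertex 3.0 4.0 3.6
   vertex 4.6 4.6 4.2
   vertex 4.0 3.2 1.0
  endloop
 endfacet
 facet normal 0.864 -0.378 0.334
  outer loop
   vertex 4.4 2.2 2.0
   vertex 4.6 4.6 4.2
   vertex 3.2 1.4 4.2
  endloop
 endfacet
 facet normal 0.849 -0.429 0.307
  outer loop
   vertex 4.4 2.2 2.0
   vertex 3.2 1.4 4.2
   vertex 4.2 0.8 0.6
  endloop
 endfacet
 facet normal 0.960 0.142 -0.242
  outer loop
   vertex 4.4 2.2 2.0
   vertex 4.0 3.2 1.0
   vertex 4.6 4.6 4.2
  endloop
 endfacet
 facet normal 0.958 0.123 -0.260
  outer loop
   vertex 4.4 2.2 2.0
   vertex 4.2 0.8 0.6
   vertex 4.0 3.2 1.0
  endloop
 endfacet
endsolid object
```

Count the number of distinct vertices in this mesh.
8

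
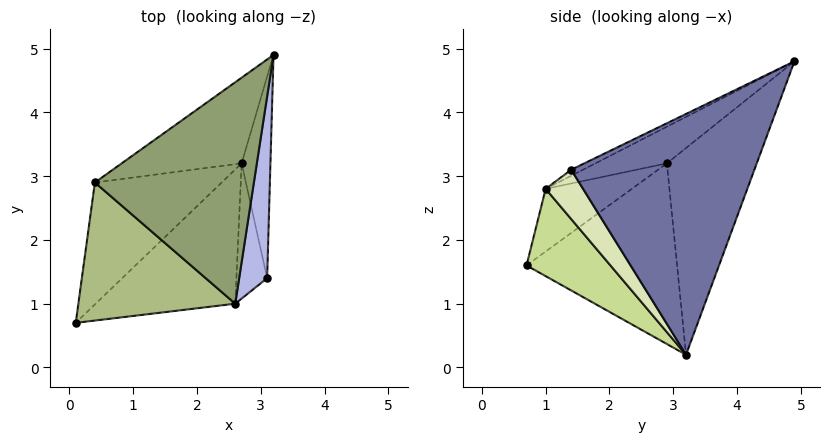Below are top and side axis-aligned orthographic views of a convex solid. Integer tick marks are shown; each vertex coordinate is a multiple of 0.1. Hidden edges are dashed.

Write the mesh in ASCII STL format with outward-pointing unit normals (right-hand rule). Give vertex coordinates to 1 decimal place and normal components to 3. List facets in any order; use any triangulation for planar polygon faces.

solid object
 facet normal 0.992 0.029 -0.119
  outer loop
   vertex 3.1 1.4 3.1
   vertex 2.7 3.2 0.2
   vertex 3.2 4.9 4.8
  endloop
 endfacet
 facet normal -0.723 0.468 -0.508
  outer loop
   vertex 0.4 2.9 3.2
   vertex 2.7 3.2 0.2
   vertex 0.1 0.7 1.6
  endloop
 endfacet
 facet normal -0.456 0.850 -0.265
  outer loop
   vertex 0.4 2.9 3.2
   vertex 3.2 4.9 4.8
   vertex 2.7 3.2 0.2
  endloop
 endfacet
 facet normal -0.191 -0.424 0.885
  outer loop
   vertex 2.6 1.0 2.8
   vertex 3.1 1.4 3.1
   vertex 3.2 4.9 4.8
  endloop
 endfacet
 facet normal -0.204 -0.422 0.884
  outer loop
   vertex 2.6 1.0 2.8
   vertex 3.2 4.9 4.8
   vertex 0.4 2.9 3.2
  endloop
 endfacet
 facet normal -0.314 -0.530 0.788
  outer loop
   vertex 2.6 1.0 2.8
   vertex 0.4 2.9 3.2
   vertex 0.1 0.7 1.6
  endloop
 endfacet
 facet normal 0.370 -0.716 -0.592
  outer loop
   vertex 2.6 1.0 2.8
   vertex 0.1 0.7 1.6
   vertex 2.7 3.2 0.2
  endloop
 endfacet
 facet normal 0.707 -0.553 -0.441
  outer loop
   vertex 2.6 1.0 2.8
   vertex 2.7 3.2 0.2
   vertex 3.1 1.4 3.1
  endloop
 endfacet
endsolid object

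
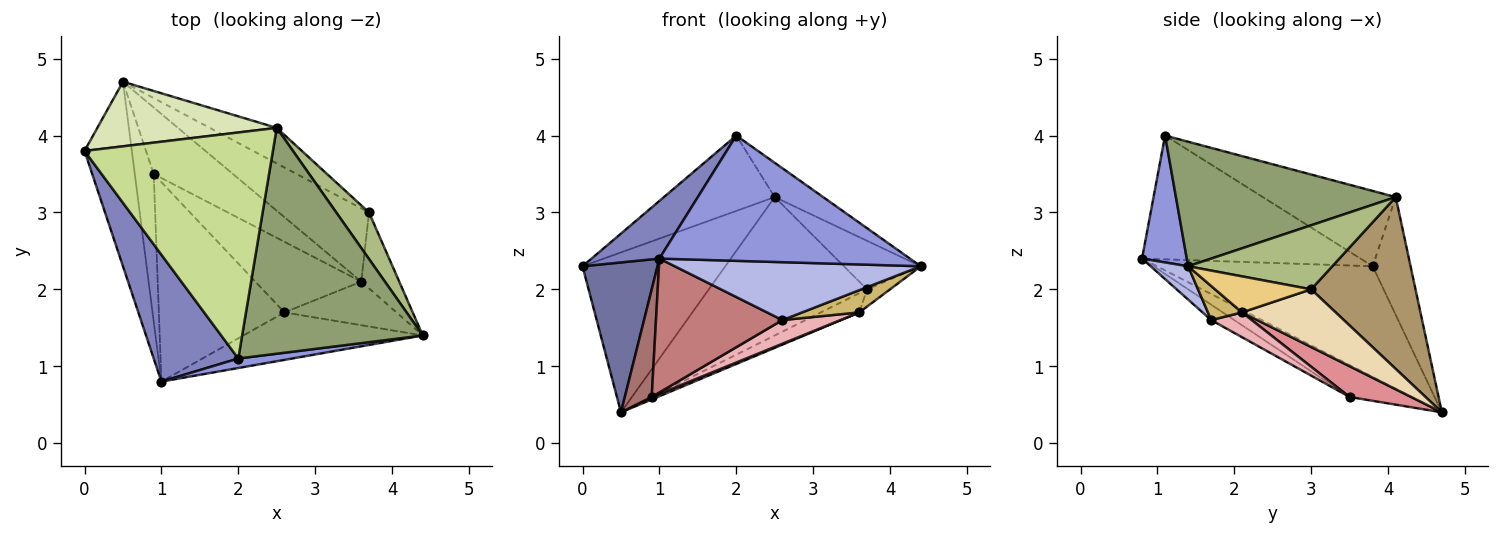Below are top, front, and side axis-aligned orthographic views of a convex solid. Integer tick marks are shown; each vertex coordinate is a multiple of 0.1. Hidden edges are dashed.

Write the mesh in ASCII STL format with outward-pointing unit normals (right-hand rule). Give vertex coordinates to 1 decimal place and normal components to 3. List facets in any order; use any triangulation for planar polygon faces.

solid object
 facet normal -0.876 -0.304 -0.375
  outer loop
   vertex 0.5 4.7 0.4
   vertex 1.0 0.8 2.4
   vertex 0.0 3.8 2.3
  endloop
 endfacet
 facet normal -0.800 -0.248 0.546
  outer loop
   vertex 2.0 1.1 4.0
   vertex 0.0 3.8 2.3
   vertex 1.0 0.8 2.4
  endloop
 endfacet
 facet normal 0.175 -0.982 0.074
  outer loop
   vertex 2.0 1.1 4.0
   vertex 1.0 0.8 2.4
   vertex 4.4 1.4 2.3
  endloop
 endfacet
 facet normal 0.117 -0.768 -0.630
  outer loop
   vertex 2.6 1.7 1.6
   vertex 4.4 1.4 2.3
   vertex 1.0 0.8 2.4
  endloop
 endfacet
 facet normal 0.563 0.124 0.817
  outer loop
   vertex 2.5 4.1 3.2
   vertex 2.0 1.1 4.0
   vertex 4.4 1.4 2.3
  endloop
 endfacet
 facet normal 0.804 0.429 0.411
  outer loop
   vertex 2.5 4.1 3.2
   vertex 4.4 1.4 2.3
   vertex 3.7 3.0 2.0
  endloop
 endfacet
 facet normal -0.355 0.296 0.887
  outer loop
   vertex 2.5 4.1 3.2
   vertex 0.0 3.8 2.3
   vertex 2.0 1.1 4.0
  endloop
 endfacet
 facet normal -0.239 0.900 0.364
  outer loop
   vertex 2.5 4.1 3.2
   vertex 0.5 4.7 0.4
   vertex 0.0 3.8 2.3
  endloop
 endfacet
 facet normal 0.538 0.816 -0.210
  outer loop
   vertex 2.5 4.1 3.2
   vertex 3.7 3.0 2.0
   vertex 0.5 4.7 0.4
  endloop
 endfacet
 facet normal 0.261 -0.438 -0.860
  outer loop
   vertex 3.6 2.1 1.7
   vertex 4.4 1.4 2.3
   vertex 2.6 1.7 1.6
  endloop
 endfacet
 facet normal 0.679 0.163 -0.716
  outer loop
   vertex 3.6 2.1 1.7
   vertex 3.7 3.0 2.0
   vertex 4.4 1.4 2.3
  endloop
 endfacet
 facet normal 0.526 0.216 -0.823
  outer loop
   vertex 3.6 2.1 1.7
   vertex 0.5 4.7 0.4
   vertex 3.7 3.0 2.0
  endloop
 endfacet
 facet normal -0.806 -0.348 -0.478
  outer loop
   vertex 0.9 3.5 0.6
   vertex 1.0 0.8 2.4
   vertex 0.5 4.7 0.4
  endloop
 endfacet
 facet normal -0.101 -0.554 -0.826
  outer loop
   vertex 0.9 3.5 0.6
   vertex 2.6 1.7 1.6
   vertex 1.0 0.8 2.4
  endloop
 endfacet
 facet normal 0.362 -0.035 -0.932
  outer loop
   vertex 0.9 3.5 0.6
   vertex 0.5 4.7 0.4
   vertex 3.6 2.1 1.7
  endloop
 endfacet
 facet normal 0.217 -0.310 -0.926
  outer loop
   vertex 0.9 3.5 0.6
   vertex 3.6 2.1 1.7
   vertex 2.6 1.7 1.6
  endloop
 endfacet
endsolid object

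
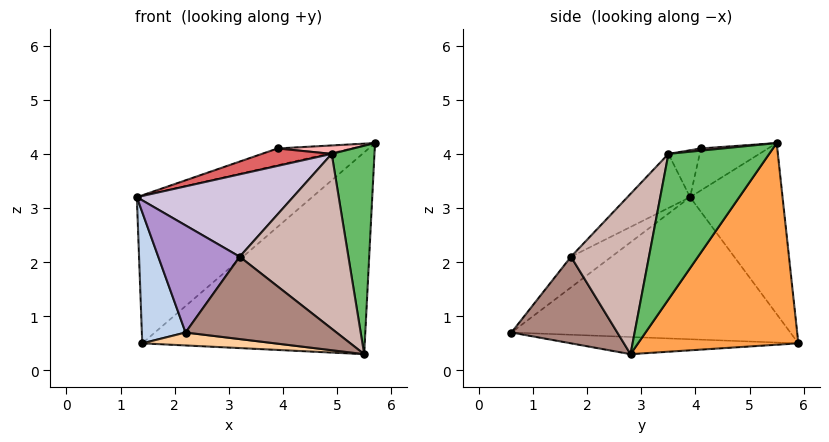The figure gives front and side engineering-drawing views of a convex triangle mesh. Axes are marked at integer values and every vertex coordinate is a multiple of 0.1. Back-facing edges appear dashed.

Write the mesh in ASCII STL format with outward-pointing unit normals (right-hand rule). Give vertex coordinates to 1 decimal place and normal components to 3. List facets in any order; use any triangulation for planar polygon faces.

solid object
 facet normal -0.393 0.746 0.538
  outer loop
   vertex 1.4 5.9 0.5
   vertex 1.3 3.9 3.2
   vertex 5.7 5.5 4.2
  endloop
 endfacet
 facet normal -0.977 -0.153 -0.150
  outer loop
   vertex 1.4 5.9 0.5
   vertex 2.2 0.6 0.7
   vertex 1.3 3.9 3.2
  endloop
 endfacet
 facet normal 0.503 0.698 -0.509
  outer loop
   vertex 5.5 2.8 0.3
   vertex 1.4 5.9 0.5
   vertex 5.7 5.5 4.2
  endloop
 endfacet
 facet normal -0.087 -0.051 -0.995
  outer loop
   vertex 5.5 2.8 0.3
   vertex 2.2 0.6 0.7
   vertex 1.4 5.9 0.5
  endloop
 endfacet
 facet normal 0.898 -0.381 0.218
  outer loop
   vertex 4.9 3.5 4.0
   vertex 5.5 2.8 0.3
   vertex 5.7 5.5 4.2
  endloop
 endfacet
 facet normal -0.330 0.362 0.872
  outer loop
   vertex 3.9 4.1 4.1
   vertex 5.7 5.5 4.2
   vertex 1.3 3.9 3.2
  endloop
 endfacet
 facet normal -0.240 -0.534 0.811
  outer loop
   vertex 3.9 4.1 4.1
   vertex 1.3 3.9 3.2
   vertex 4.9 3.5 4.0
  endloop
 endfacet
 facet normal 0.032 -0.112 0.993
  outer loop
   vertex 3.9 4.1 4.1
   vertex 4.9 3.5 4.0
   vertex 5.7 5.5 4.2
  endloop
 endfacet
 facet normal -0.311 -0.626 0.715
  outer loop
   vertex 3.2 1.7 2.1
   vertex 1.3 3.9 3.2
   vertex 2.2 0.6 0.7
  endloop
 endfacet
 facet normal -0.237 -0.590 0.771
  outer loop
   vertex 3.2 1.7 2.1
   vertex 4.9 3.5 4.0
   vertex 1.3 3.9 3.2
  endloop
 endfacet
 facet normal 0.559 -0.797 0.227
  outer loop
   vertex 3.2 1.7 2.1
   vertex 2.2 0.6 0.7
   vertex 5.5 2.8 0.3
  endloop
 endfacet
 facet normal 0.566 -0.789 0.241
  outer loop
   vertex 3.2 1.7 2.1
   vertex 5.5 2.8 0.3
   vertex 4.9 3.5 4.0
  endloop
 endfacet
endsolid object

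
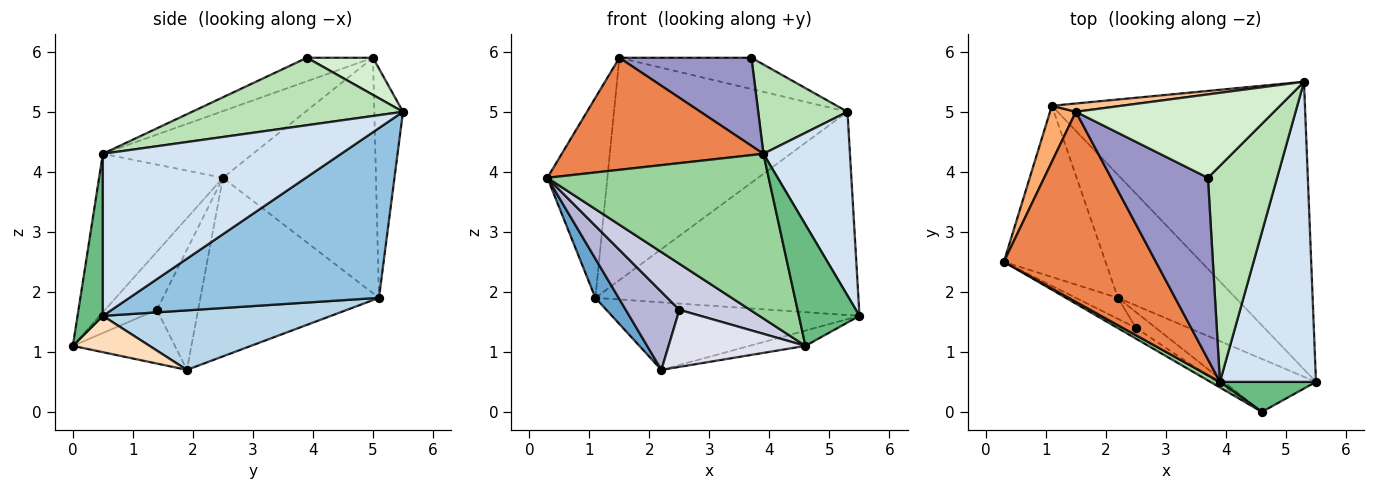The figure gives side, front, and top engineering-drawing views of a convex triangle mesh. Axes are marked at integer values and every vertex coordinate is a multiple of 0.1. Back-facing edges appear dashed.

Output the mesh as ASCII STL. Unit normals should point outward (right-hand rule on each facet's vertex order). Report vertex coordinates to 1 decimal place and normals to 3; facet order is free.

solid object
 facet normal -0.864 -0.112 -0.492
  outer loop
   vertex 1.1 5.1 1.9
   vertex 2.2 1.9 0.7
   vertex 0.3 2.5 3.9
  endloop
 endfacet
 facet normal 0.480 0.506 -0.716
  outer loop
   vertex 1.1 5.1 1.9
   vertex 5.3 5.5 5.0
   vertex 5.5 0.5 1.6
  endloop
 endfacet
 facet normal 0.405 0.440 -0.801
  outer loop
   vertex 1.1 5.1 1.9
   vertex 5.5 0.5 1.6
   vertex 2.2 1.9 0.7
  endloop
 endfacet
 facet normal 0.821 -0.298 0.487
  outer loop
   vertex 3.9 0.5 4.3
   vertex 5.5 0.5 1.6
   vertex 5.3 5.5 5.0
  endloop
 endfacet
 facet normal -0.353 -0.475 0.806
  outer loop
   vertex 1.5 5.0 5.9
   vertex 0.3 2.5 3.9
   vertex 3.9 0.5 4.3
  endloop
 endfacet
 facet normal -0.926 0.363 0.102
  outer loop
   vertex 1.5 5.0 5.9
   vertex 1.1 5.1 1.9
   vertex 0.3 2.5 3.9
  endloop
 endfacet
 facet normal -0.122 0.992 0.037
  outer loop
   vertex 1.5 5.0 5.9
   vertex 5.3 5.5 5.0
   vertex 1.1 5.1 1.9
  endloop
 endfacet
 facet normal 0.355 0.259 -0.898
  outer loop
   vertex 4.6 0.0 1.1
   vertex 2.2 1.9 0.7
   vertex 5.5 0.5 1.6
  endloop
 endfacet
 facet normal 0.376 -0.899 0.223
  outer loop
   vertex 4.6 0.0 1.1
   vertex 5.5 0.5 1.6
   vertex 3.9 0.5 4.3
  endloop
 endfacet
 facet normal -0.488 -0.872 0.030
  outer loop
   vertex 4.6 0.0 1.1
   vertex 3.9 0.5 4.3
   vertex 0.3 2.5 3.9
  endloop
 endfacet
 facet normal 0.670 -0.284 0.686
  outer loop
   vertex 3.7 3.9 5.9
   vertex 3.9 0.5 4.3
   vertex 5.3 5.5 5.0
  endloop
 endfacet
 facet normal 0.173 0.346 0.922
  outer loop
   vertex 3.7 3.9 5.9
   vertex 5.3 5.5 5.0
   vertex 1.5 5.0 5.9
  endloop
 endfacet
 facet normal -0.213 -0.426 0.879
  outer loop
   vertex 3.7 3.9 5.9
   vertex 1.5 5.0 5.9
   vertex 3.9 0.5 4.3
  endloop
 endfacet
 facet normal -0.596 -0.775 -0.209
  outer loop
   vertex 2.5 1.4 1.7
   vertex 0.3 2.5 3.9
   vertex 2.2 1.9 0.7
  endloop
 endfacet
 facet normal -0.581 -0.792 -0.185
  outer loop
   vertex 2.5 1.4 1.7
   vertex 4.6 0.0 1.1
   vertex 0.3 2.5 3.9
  endloop
 endfacet
 facet normal -0.584 -0.783 -0.216
  outer loop
   vertex 2.5 1.4 1.7
   vertex 2.2 1.9 0.7
   vertex 4.6 0.0 1.1
  endloop
 endfacet
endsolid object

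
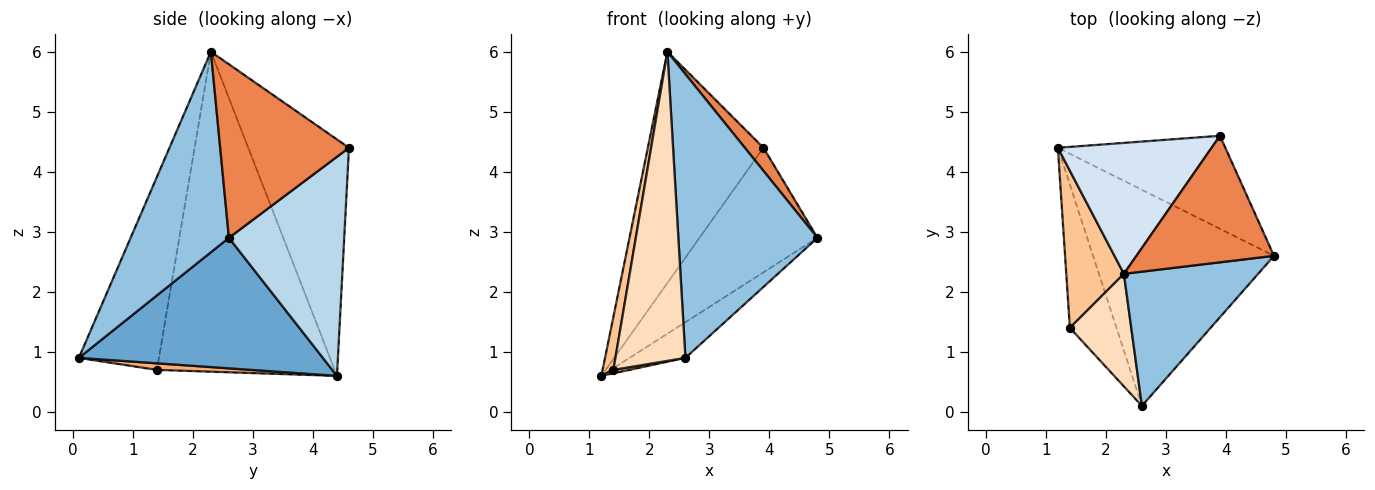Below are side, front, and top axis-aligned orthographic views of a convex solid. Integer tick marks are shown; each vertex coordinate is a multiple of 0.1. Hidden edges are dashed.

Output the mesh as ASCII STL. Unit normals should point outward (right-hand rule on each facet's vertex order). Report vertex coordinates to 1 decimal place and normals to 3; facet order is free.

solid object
 facet normal 0.580 0.133 -0.804
  outer loop
   vertex 2.6 0.1 0.9
   vertex 1.2 4.4 0.6
   vertex 4.8 2.6 2.9
  endloop
 endfacet
 facet normal 0.538 -0.762 0.360
  outer loop
   vertex 2.3 2.3 6.0
   vertex 2.6 0.1 0.9
   vertex 4.8 2.6 2.9
  endloop
 endfacet
 facet normal 0.616 0.631 -0.471
  outer loop
   vertex 3.9 4.6 4.4
   vertex 4.8 2.6 2.9
   vertex 1.2 4.4 0.6
  endloop
 endfacet
 facet normal -0.604 0.693 0.393
  outer loop
   vertex 3.9 4.6 4.4
   vertex 1.2 4.4 0.6
   vertex 2.3 2.3 6.0
  endloop
 endfacet
 facet normal 0.779 -0.112 0.617
  outer loop
   vertex 3.9 4.6 4.4
   vertex 2.3 2.3 6.0
   vertex 4.8 2.6 2.9
  endloop
 endfacet
 facet normal 0.139 -0.024 -0.990
  outer loop
   vertex 1.4 1.4 0.7
   vertex 1.2 4.4 0.6
   vertex 2.6 0.1 0.9
  endloop
 endfacet
 facet normal -0.982 -0.060 0.177
  outer loop
   vertex 1.4 1.4 0.7
   vertex 2.3 2.3 6.0
   vertex 1.2 4.4 0.6
  endloop
 endfacet
 facet normal -0.732 -0.640 0.233
  outer loop
   vertex 1.4 1.4 0.7
   vertex 2.6 0.1 0.9
   vertex 2.3 2.3 6.0
  endloop
 endfacet
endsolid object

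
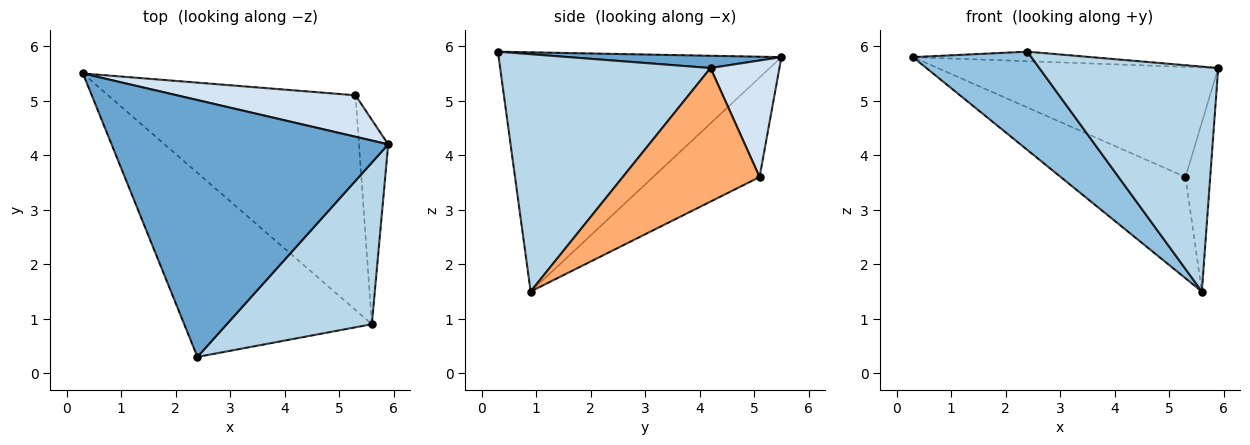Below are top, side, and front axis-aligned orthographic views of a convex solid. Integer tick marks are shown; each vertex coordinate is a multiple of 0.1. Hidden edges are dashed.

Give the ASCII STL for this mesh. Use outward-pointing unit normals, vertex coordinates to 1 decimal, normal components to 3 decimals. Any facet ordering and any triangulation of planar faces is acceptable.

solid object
 facet normal 0.044 0.037 0.998
  outer loop
   vertex 2.4 0.3 5.9
   vertex 5.9 4.2 5.6
   vertex 0.3 5.5 5.8
  endloop
 endfacet
 facet normal -0.747 -0.313 -0.586
  outer loop
   vertex 5.6 0.9 1.5
   vertex 2.4 0.3 5.9
   vertex 0.3 5.5 5.8
  endloop
 endfacet
 facet normal 0.691 -0.587 0.422
  outer loop
   vertex 5.6 0.9 1.5
   vertex 5.9 4.2 5.6
   vertex 2.4 0.3 5.9
  endloop
 endfacet
 facet normal 0.224 0.912 0.343
  outer loop
   vertex 5.3 5.1 3.6
   vertex 0.3 5.5 5.8
   vertex 5.9 4.2 5.6
  endloop
 endfacet
 facet normal -0.342 0.401 -0.850
  outer loop
   vertex 5.3 5.1 3.6
   vertex 5.6 0.9 1.5
   vertex 0.3 5.5 5.8
  endloop
 endfacet
 facet normal 0.962 0.174 -0.210
  outer loop
   vertex 5.3 5.1 3.6
   vertex 5.9 4.2 5.6
   vertex 5.6 0.9 1.5
  endloop
 endfacet
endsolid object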